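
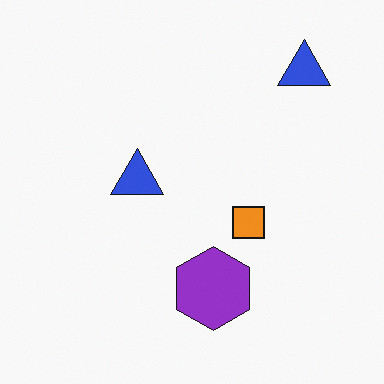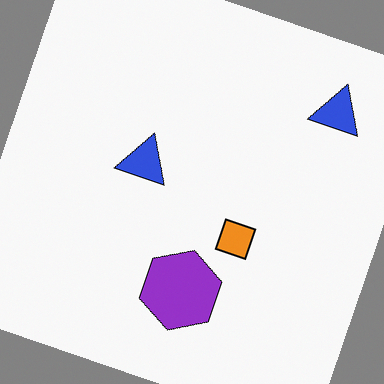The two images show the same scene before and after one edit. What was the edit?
The second image is the first rotated clockwise by a moderate amount.

Every shape is tilted by the same angle and the image corners show triangular fill wedges — a whole-image rotation by a non-right angle.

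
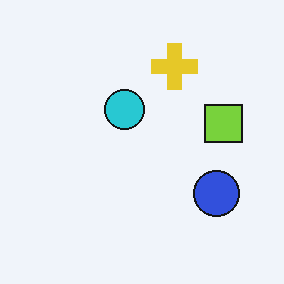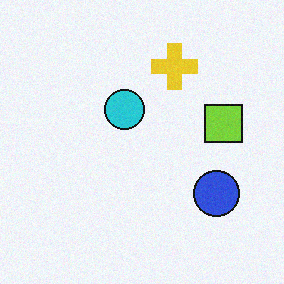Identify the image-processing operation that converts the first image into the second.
The image was degraded with a light layer of grain.

Random speckle covers the whole image, including the flat background.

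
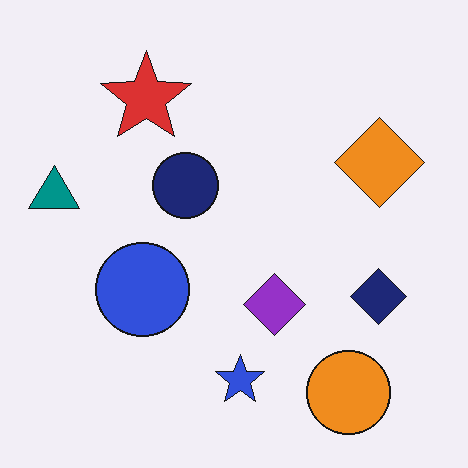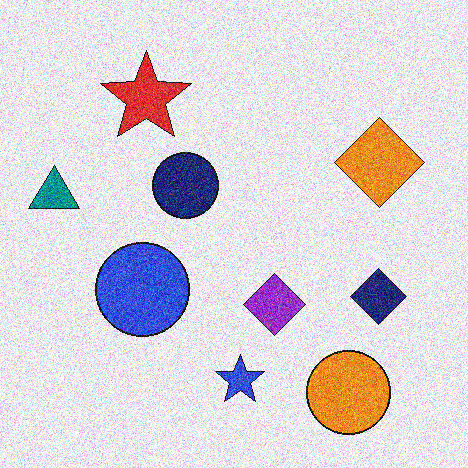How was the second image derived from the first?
This is the original image degraded with a thick layer of grain.

Random speckle covers the whole image, including the flat background.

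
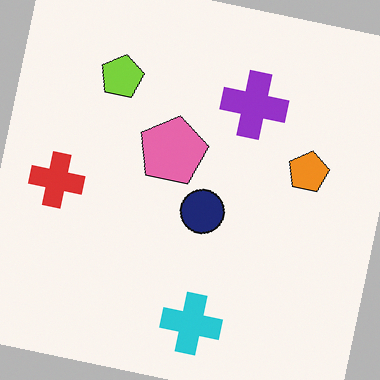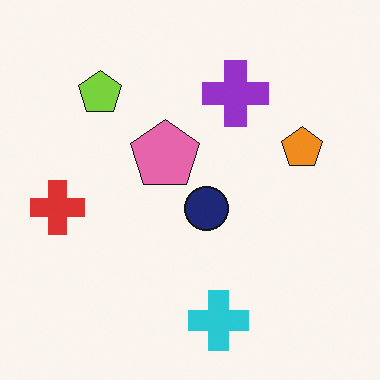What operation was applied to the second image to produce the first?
The image was rotated clockwise by a small amount.

Every shape is tilted by the same angle and the image corners show triangular fill wedges — a whole-image rotation by a non-right angle.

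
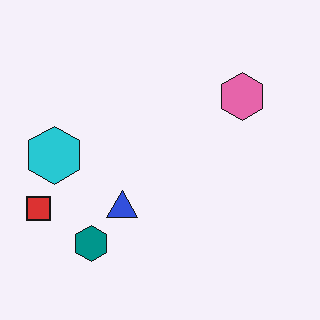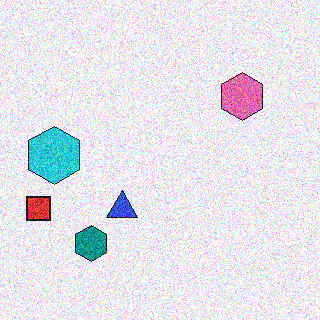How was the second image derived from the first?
It was degraded with strong gaussian noise.

Random speckle covers the whole image, including the flat background.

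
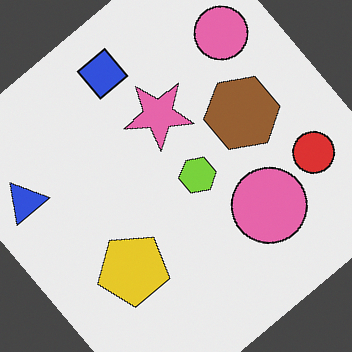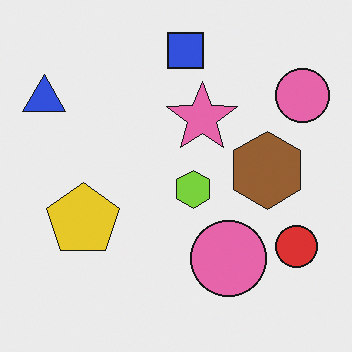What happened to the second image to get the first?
The first image is the second rotated counter-clockwise by a large amount — several tens of degrees.

Every shape is tilted by the same angle and the image corners show triangular fill wedges — a whole-image rotation by a non-right angle.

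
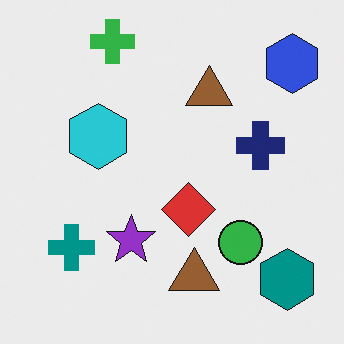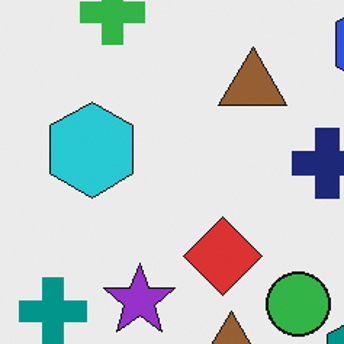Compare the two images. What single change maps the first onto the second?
Cropped to a modestly smaller region and rescaled.

The visible shapes are larger and the field of view is narrower; shapes near the original edges may be partly or wholly outside the frame — a crop-and-rescale.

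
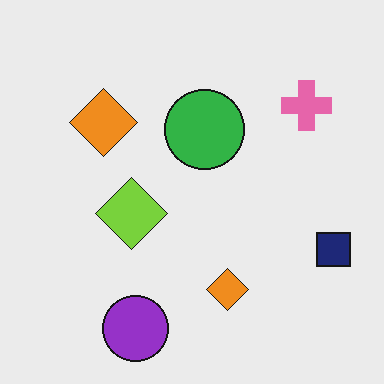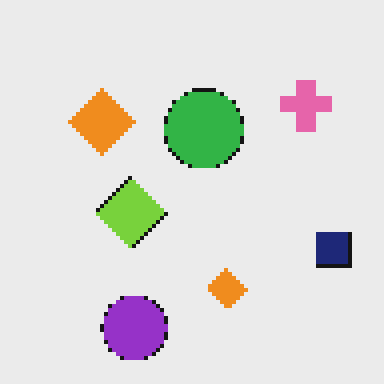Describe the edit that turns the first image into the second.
The transformation is: mildly pixelated.

Shapes are reduced to large square blocks; fine edges and outlines are lost — a downscale-then-upscale (mosaic) effect.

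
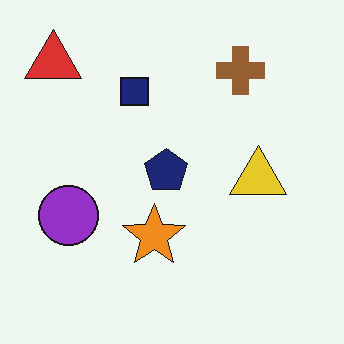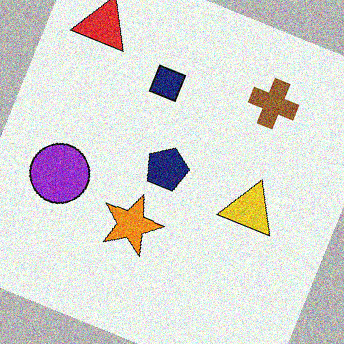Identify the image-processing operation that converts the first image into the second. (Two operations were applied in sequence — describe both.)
The second image is the first rotated clockwise by a clearly visible amount, then degraded with moderate additive noise.

Every shape is tilted by the same angle and the image corners show triangular fill wedges — a whole-image rotation by a non-right angle. Random speckle covers the whole image, including the flat background.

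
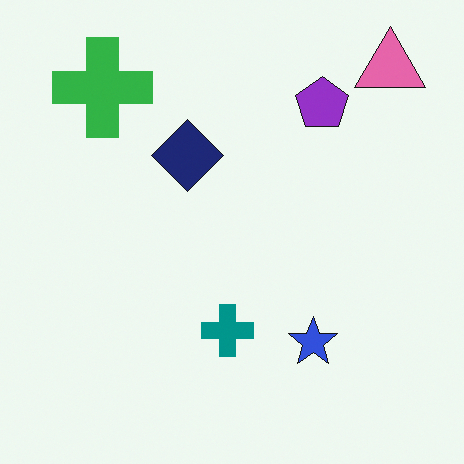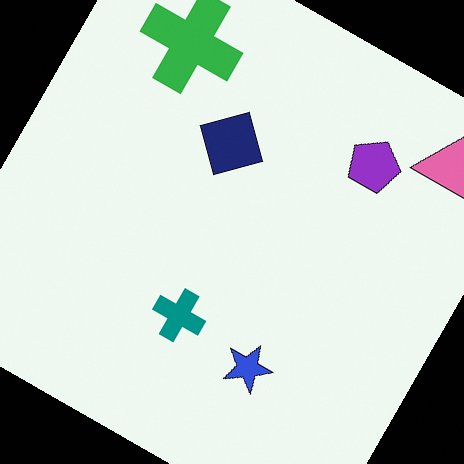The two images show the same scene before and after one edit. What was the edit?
The image was rotated clockwise by a moderate amount.

Every shape is tilted by the same angle and the image corners show triangular fill wedges — a whole-image rotation by a non-right angle.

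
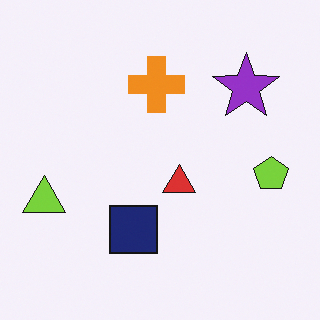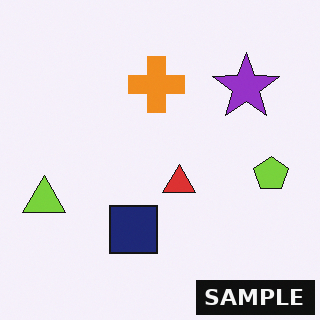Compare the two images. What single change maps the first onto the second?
This is the original image watermarked with the text "SAMPLE" in the lower-right corner.

A dark label reading "SAMPLE" appears in the lower-right corner.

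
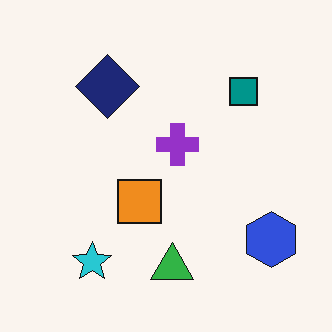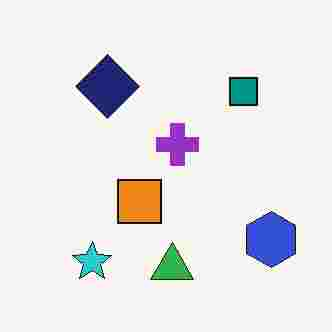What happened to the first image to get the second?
This is the original image degraded with heavy JPEG compression.

Blocky 8×8 compression artifacts appear around shape edges and the flat background shows ringing — characteristic JPEG degradation.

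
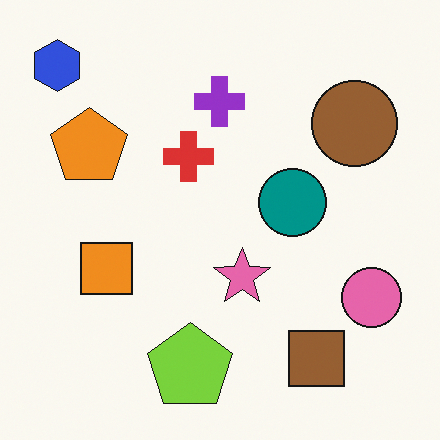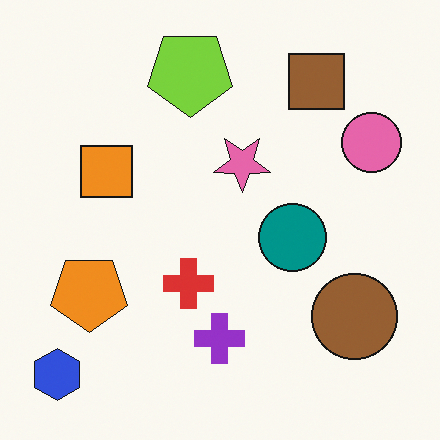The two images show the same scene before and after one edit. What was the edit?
It was flipped vertically (top ↔ bottom).

The blue hexagon is in the top-left of the first image and the bottom-left of the second — shapes on opposite sides of the horizontal midline have swapped in a mirror flip.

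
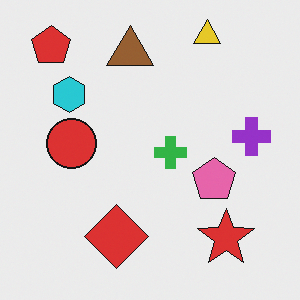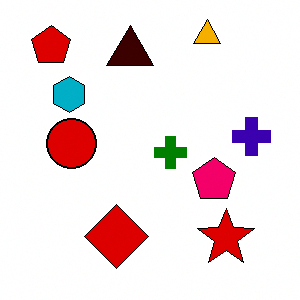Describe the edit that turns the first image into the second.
The image was boosted in contrast.

Tones are pushed away from mid-grey across the whole image — a global contrast change.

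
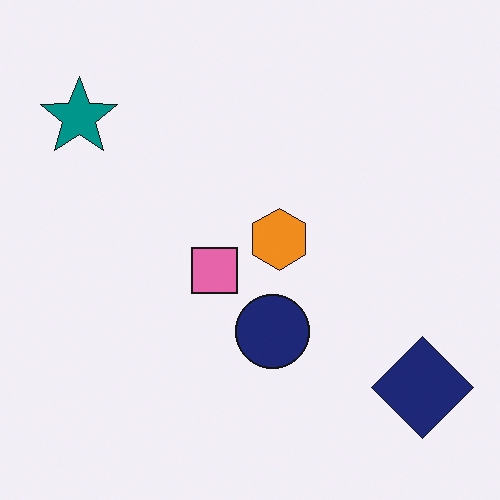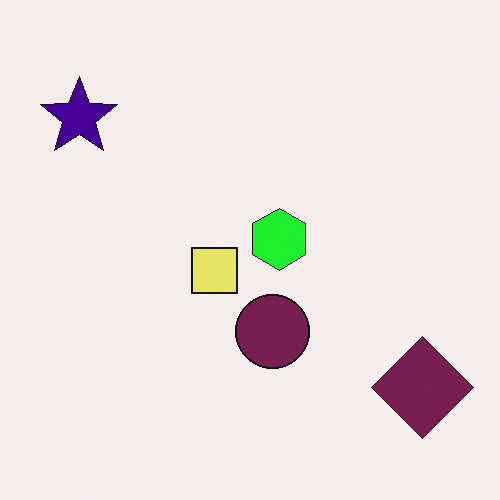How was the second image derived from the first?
The second image is the first hue-shifted through roughly a third of the color wheel.

Every shape's color has rotated by the same amount around the hue wheel — a uniform hue shift.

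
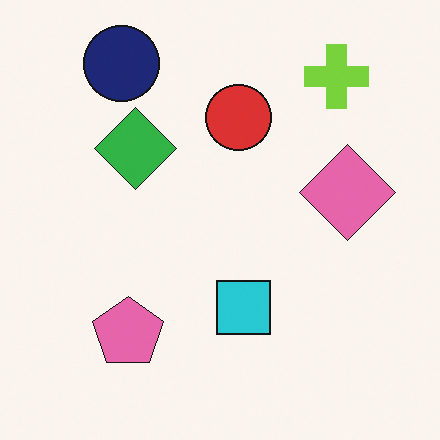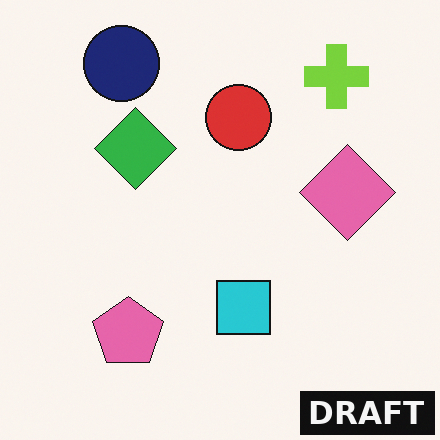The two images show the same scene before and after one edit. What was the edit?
This is the original image watermarked with the text "DRAFT" in the lower-right corner.

A dark label reading "DRAFT" appears in the lower-right corner.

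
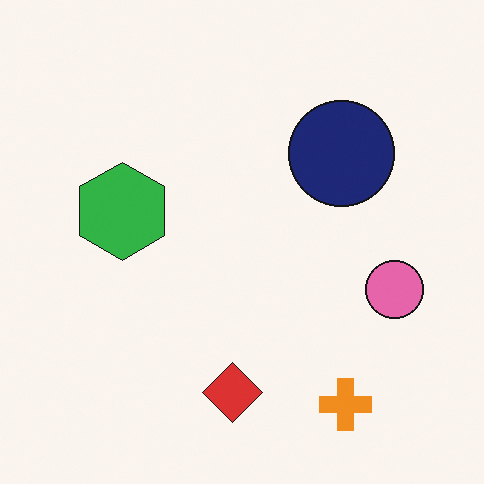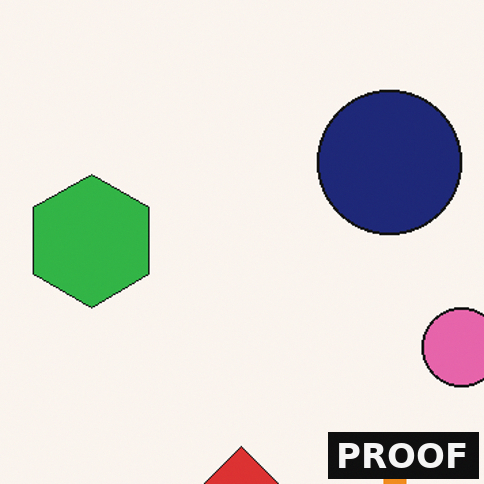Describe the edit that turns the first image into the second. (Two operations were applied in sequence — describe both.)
The second image is the first cropped to a modestly smaller region and rescaled, then watermarked with the text "PROOF" in the lower-right corner.

The visible shapes are larger and the field of view is narrower; shapes near the original edges may be partly or wholly outside the frame — a crop-and-rescale. A dark label reading "PROOF" appears in the lower-right corner.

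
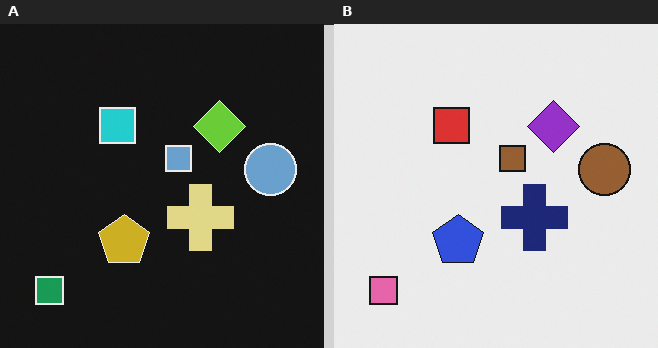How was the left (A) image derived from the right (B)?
It was color-inverted (negative).

The light background has become dark and every shape's color is its complement — a photographic negative.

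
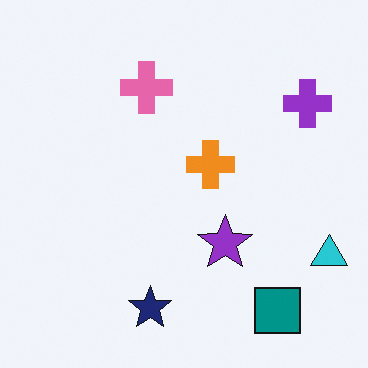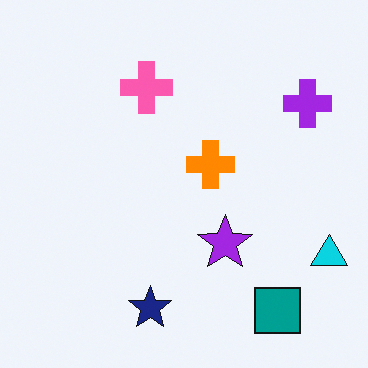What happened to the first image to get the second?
The transformation is: slightly oversaturated.

All colors are more vivid — a global saturation change.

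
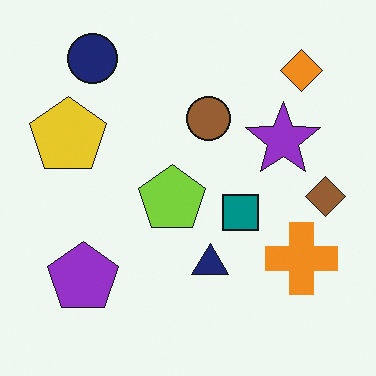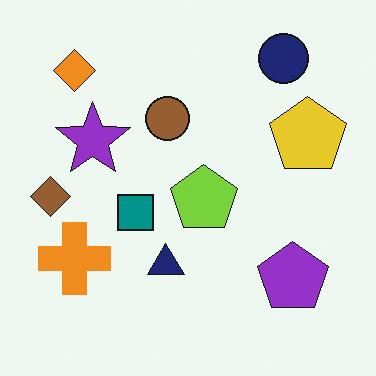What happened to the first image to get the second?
The transformation is: flipped horizontally (left ↔ right).

The brown diamond is in the right of the first image and the left of the second — shapes on opposite sides of the vertical midline have swapped in a mirror flip.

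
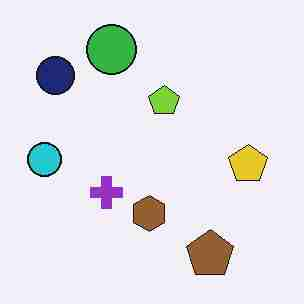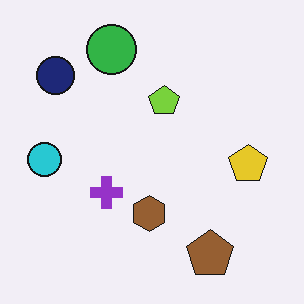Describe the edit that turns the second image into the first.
The first image is the second degraded with heavy JPEG compression.

Blocky 8×8 compression artifacts appear around shape edges and the flat background shows ringing — characteristic JPEG degradation.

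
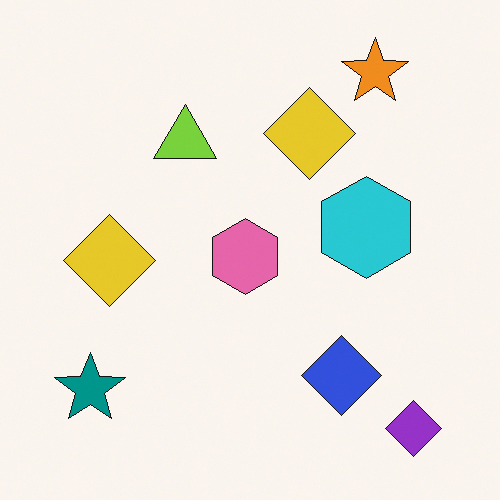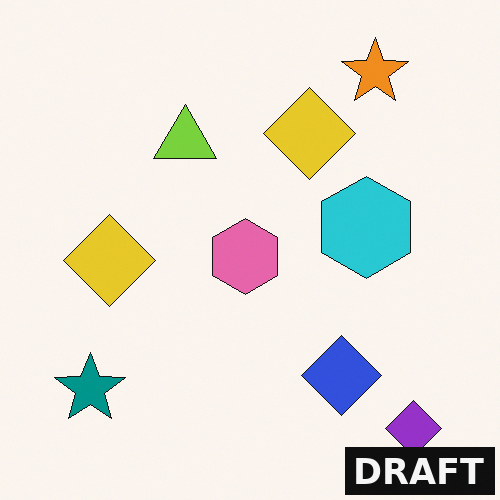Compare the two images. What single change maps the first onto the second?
It was watermarked with the text "DRAFT" in the lower-right corner.

A dark label reading "DRAFT" appears in the lower-right corner.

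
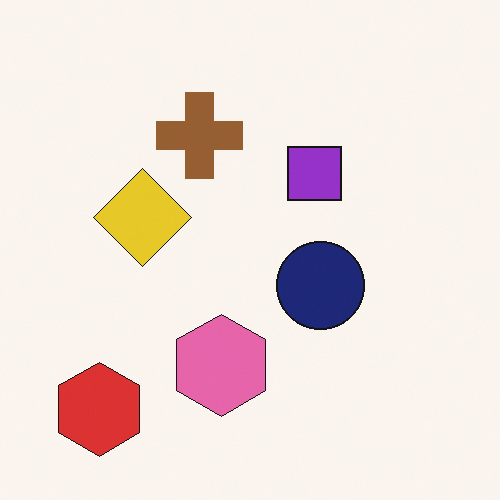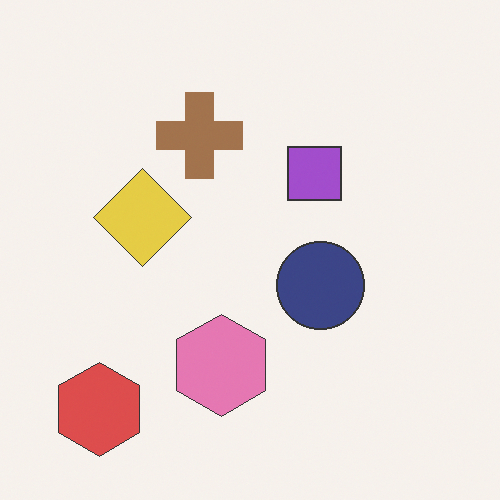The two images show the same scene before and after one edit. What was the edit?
This is the original image given slightly reduced contrast.

Tones are pushed toward mid-grey across the whole image — a global contrast change.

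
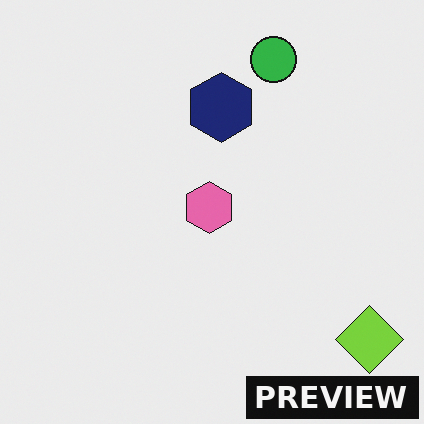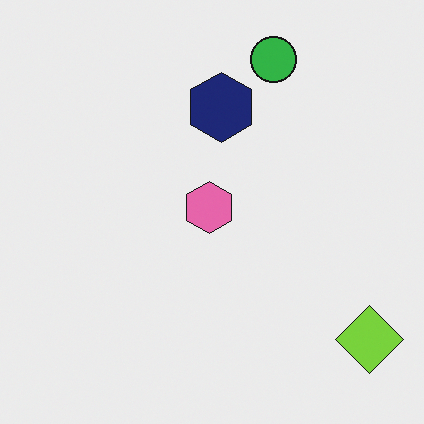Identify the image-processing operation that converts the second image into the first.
It was watermarked with the text "PREVIEW" in the lower-right corner.

A dark label reading "PREVIEW" appears in the lower-right corner.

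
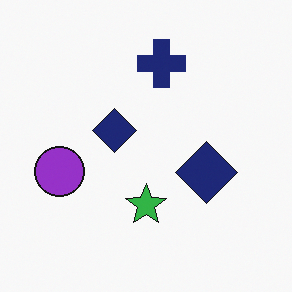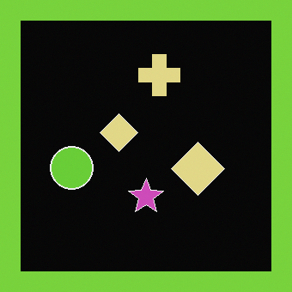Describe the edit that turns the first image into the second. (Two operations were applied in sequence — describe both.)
The transformation is: color-inverted (negative), then framed with a lime border.

The light background has become dark and every shape's color is its complement — a photographic negative. A solid lime frame runs around the edge of the second image, with the content slightly shrunk inside it.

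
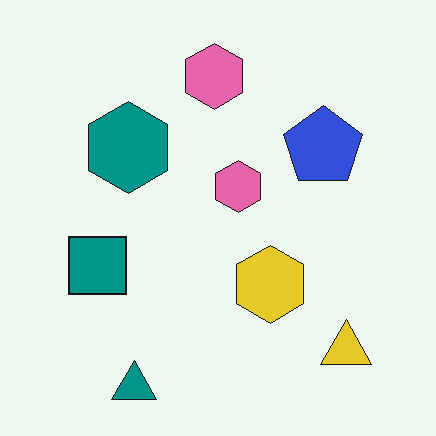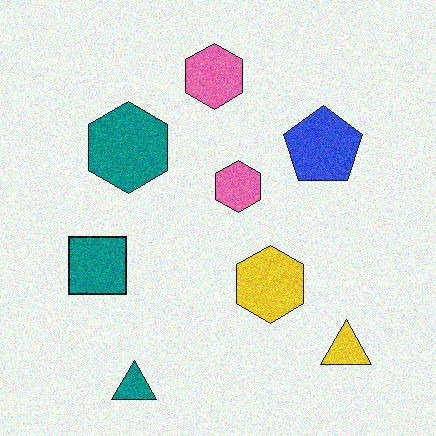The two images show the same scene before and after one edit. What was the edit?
The image was degraded with moderate additive noise.

Random speckle covers the whole image, including the flat background.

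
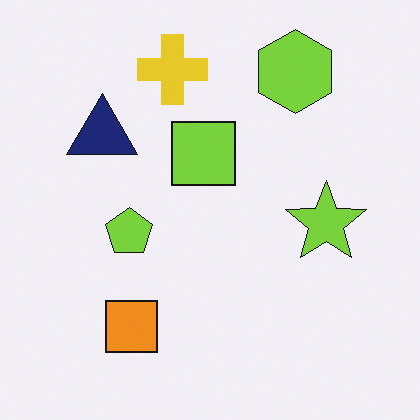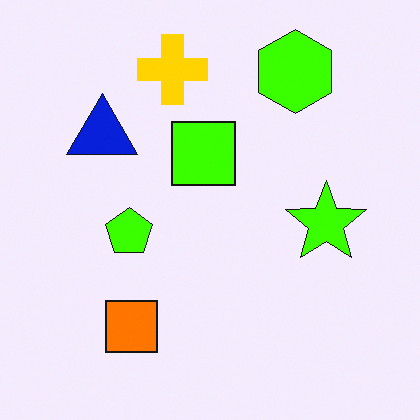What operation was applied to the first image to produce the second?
The image was made much more vivid (saturation change).

All colors are more vivid — a global saturation change.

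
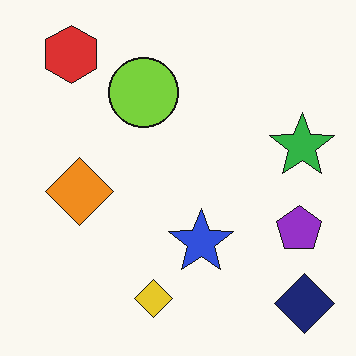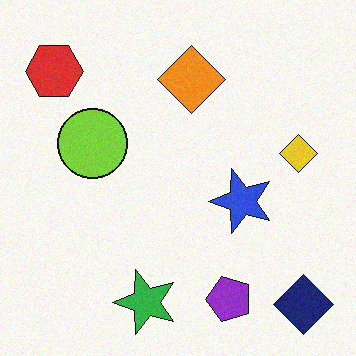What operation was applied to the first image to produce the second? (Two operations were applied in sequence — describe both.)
It was degraded with light additive noise, then transposed (reflected across the top-left ↔ bottom-right diagonal).

Random speckle covers the whole image, including the flat background. Shapes have swapped their row and column positions — what was in the top-right is now in the bottom-left — a diagonal reflection.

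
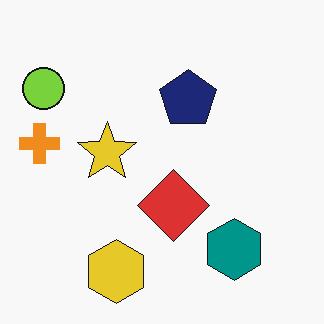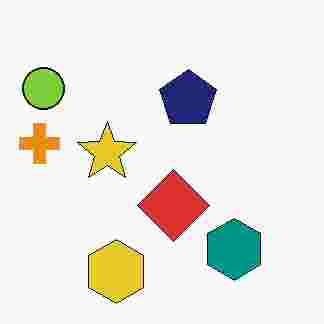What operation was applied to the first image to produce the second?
The transformation is: degraded with heavy JPEG compression.

Blocky 8×8 compression artifacts appear around shape edges and the flat background shows ringing — characteristic JPEG degradation.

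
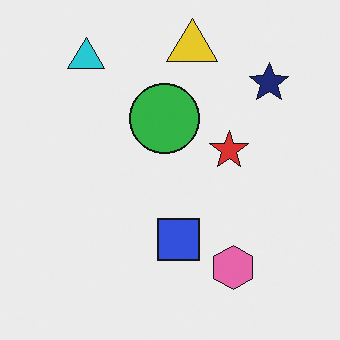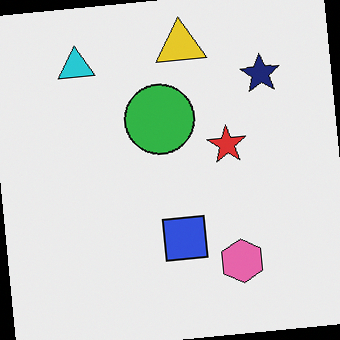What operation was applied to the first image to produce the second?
This is the original image rotated counter-clockwise by a small amount.

Every shape is tilted by the same angle and the image corners show triangular fill wedges — a whole-image rotation by a non-right angle.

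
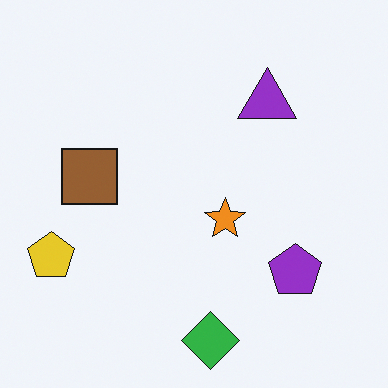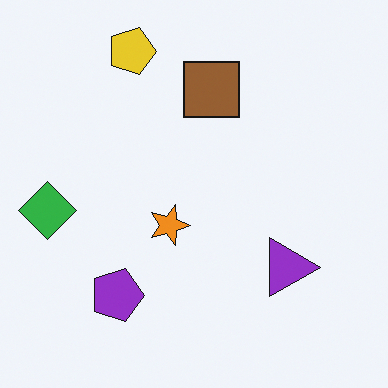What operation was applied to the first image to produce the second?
Rotated 90° clockwise.

The yellow pentagon sits in the left of the first image and the top of the second — consistent with a whole-image 90° clockwise rotation.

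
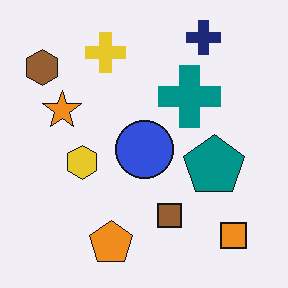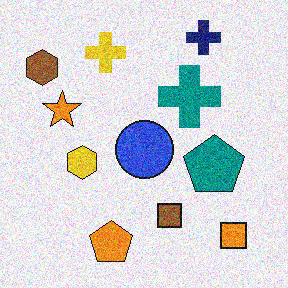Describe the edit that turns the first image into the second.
The image was degraded with moderate additive noise.

Random speckle covers the whole image, including the flat background.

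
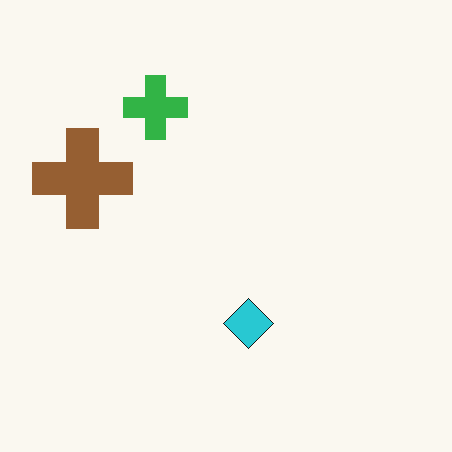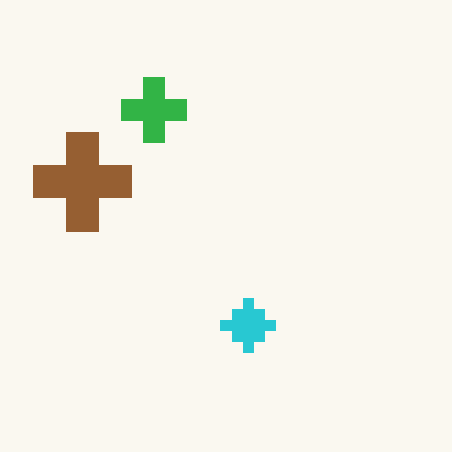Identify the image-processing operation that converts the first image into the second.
This is the original image heavily pixelated into large blocks.

Shapes are reduced to large square blocks; fine edges and outlines are lost — a downscale-then-upscale (mosaic) effect.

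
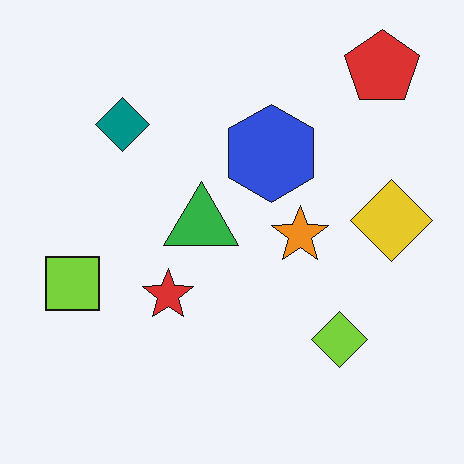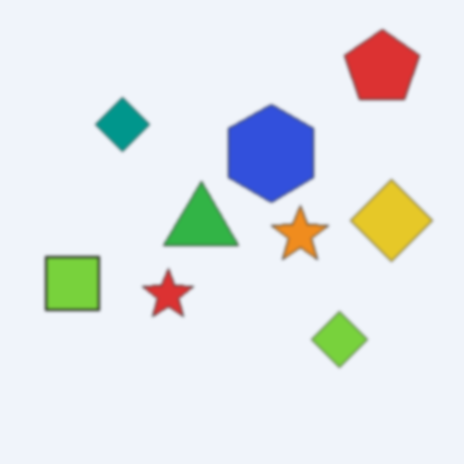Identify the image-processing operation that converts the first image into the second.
It was given a subtle gaussian blur.

Shape edges and outlines are uniformly softened across the whole image.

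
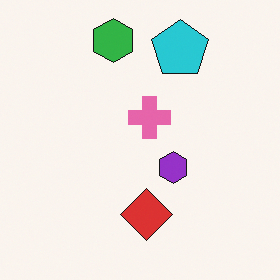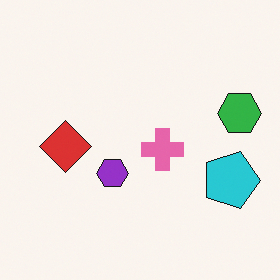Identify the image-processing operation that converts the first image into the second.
The transformation is: rotated 90° clockwise.

The green hexagon sits in the top of the first image and the right of the second — consistent with a whole-image 90° clockwise rotation.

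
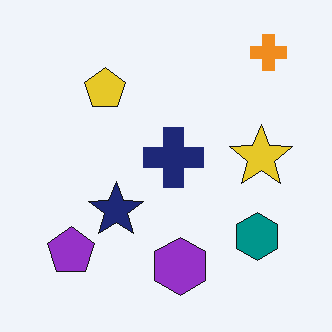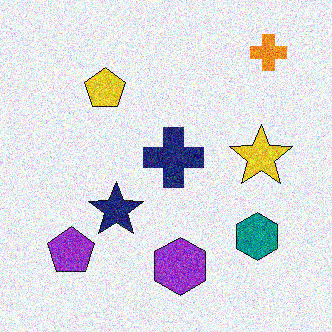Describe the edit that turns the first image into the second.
The transformation is: degraded with a thick layer of grain.

Random speckle covers the whole image, including the flat background.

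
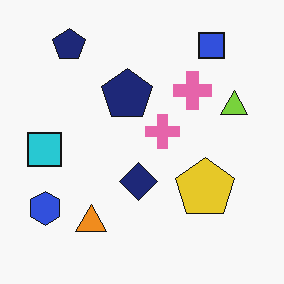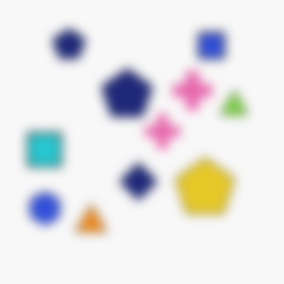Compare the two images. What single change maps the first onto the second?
The image was heavily blurred.

Shape edges and outlines are uniformly softened across the whole image.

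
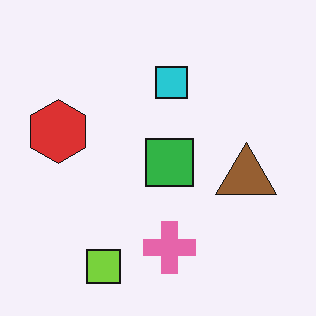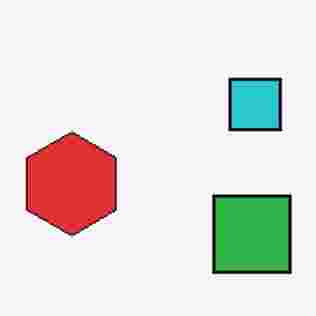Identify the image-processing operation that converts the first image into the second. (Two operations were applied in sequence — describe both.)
The second image is the first cropped tightly and scaled back up, then degraded with heavy JPEG compression.

The visible shapes are larger and the field of view is narrower; shapes near the original edges may be partly or wholly outside the frame — a crop-and-rescale. Blocky 8×8 compression artifacts appear around shape edges and the flat background shows ringing — characteristic JPEG degradation.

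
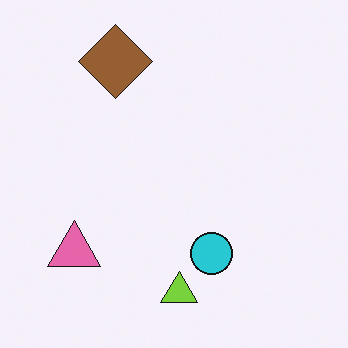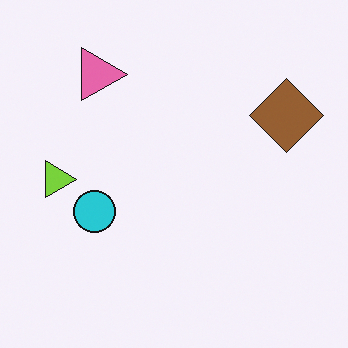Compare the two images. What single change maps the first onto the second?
It was rotated 90° clockwise.

The brown diamond sits in the top-left of the first image and the top-right of the second — consistent with a whole-image 90° clockwise rotation.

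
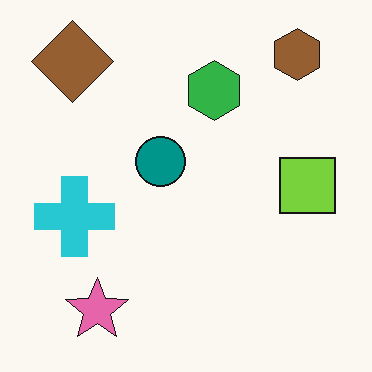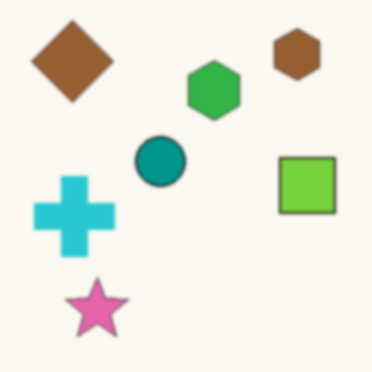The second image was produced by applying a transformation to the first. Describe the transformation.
The image was slightly softened.

Shape edges and outlines are uniformly softened across the whole image.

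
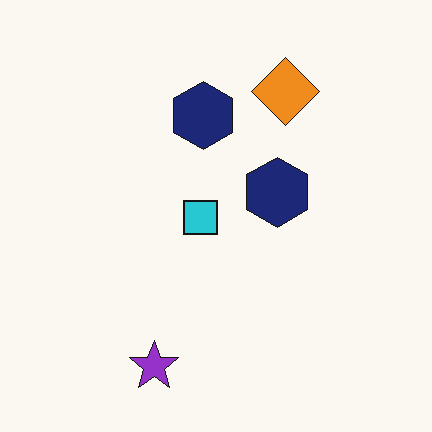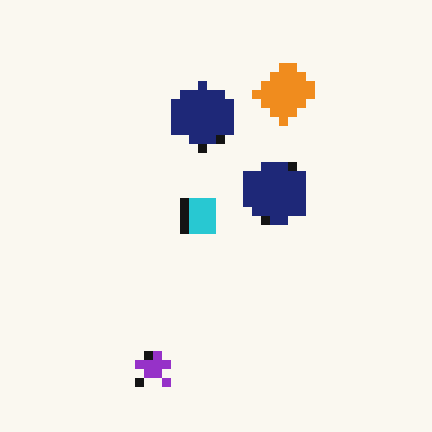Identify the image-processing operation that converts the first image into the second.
The transformation is: heavily pixelated into large blocks.

Shapes are reduced to large square blocks; fine edges and outlines are lost — a downscale-then-upscale (mosaic) effect.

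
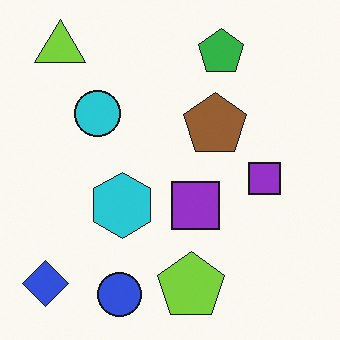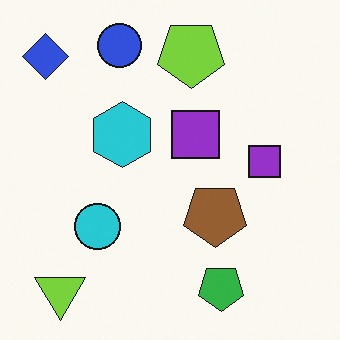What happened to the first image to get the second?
The transformation is: flipped vertically (top ↔ bottom).

The blue circle is in the bottom of the first image and the top of the second — shapes on opposite sides of the horizontal midline have swapped in a mirror flip.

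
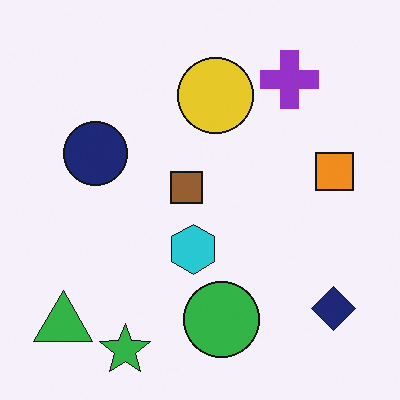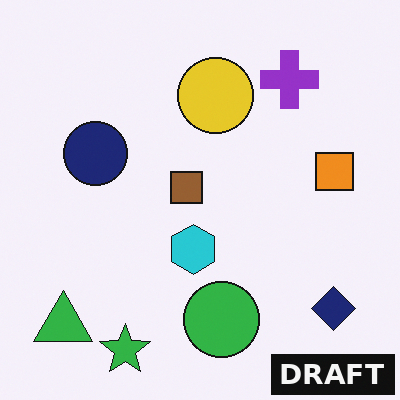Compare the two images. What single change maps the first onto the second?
This is the original image watermarked with the text "DRAFT" in the lower-right corner.

A dark label reading "DRAFT" appears in the lower-right corner.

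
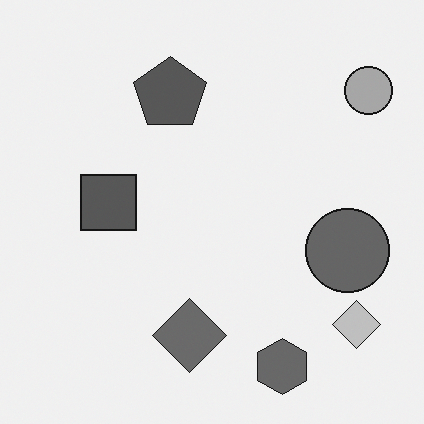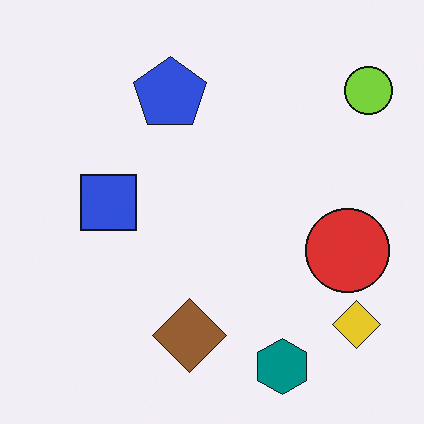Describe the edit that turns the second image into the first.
The transformation is: converted to grayscale.

All color is removed — every shape is now a shade of grey.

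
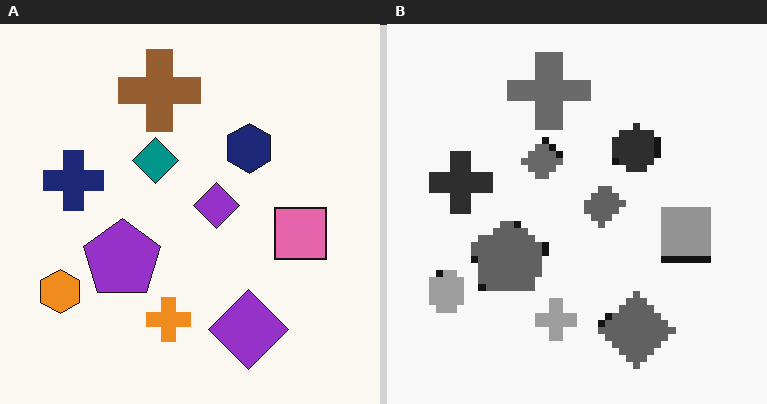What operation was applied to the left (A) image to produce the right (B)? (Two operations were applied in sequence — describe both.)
Converted to grayscale, then moderately pixelated.

All color is removed — every shape is now a shade of grey. Shapes are reduced to large square blocks; fine edges and outlines are lost — a downscale-then-upscale (mosaic) effect.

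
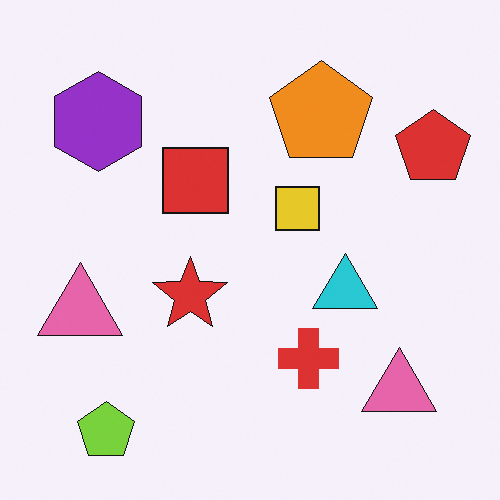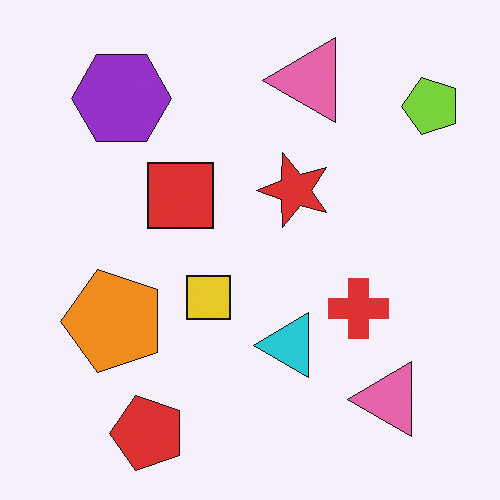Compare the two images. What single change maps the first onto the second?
It was transposed (reflected across the top-left ↔ bottom-right diagonal).

Shapes have swapped their row and column positions — what was in the top-right is now in the bottom-left — a diagonal reflection.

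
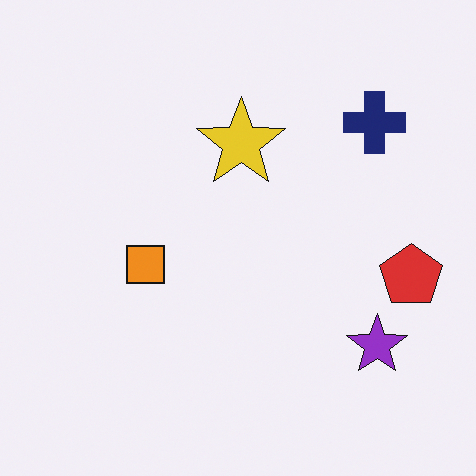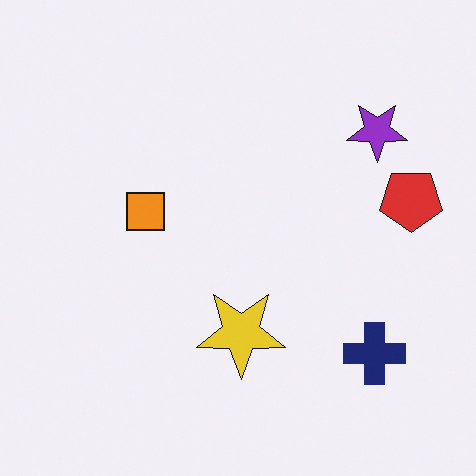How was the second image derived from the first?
The image was flipped vertically (top ↔ bottom).

The navy cross is in the top-right of the first image and the bottom-right of the second — shapes on opposite sides of the horizontal midline have swapped in a mirror flip.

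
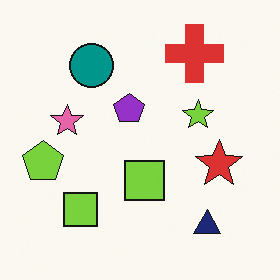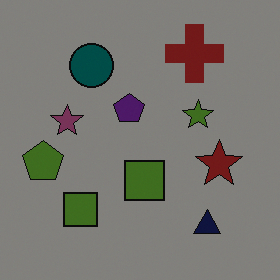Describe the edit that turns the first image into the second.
The second image is the first noticeably darkened.

Every pixel — background and shapes alike — is uniformly darkened.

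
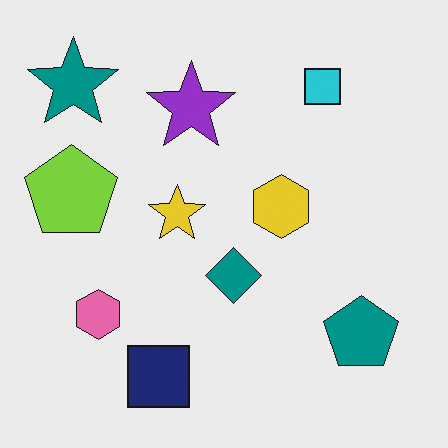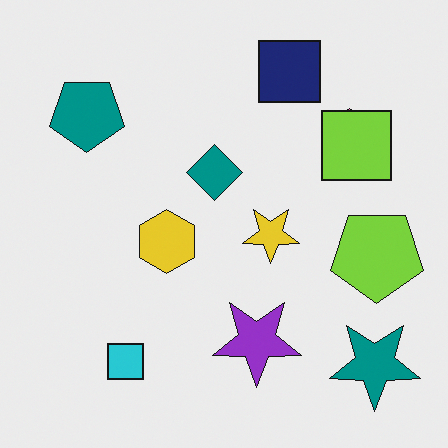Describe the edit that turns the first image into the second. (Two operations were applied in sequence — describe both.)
The transformation is: rotated 180°, then overlaid with an additional lime square.

The teal star sits in the top-left of the first image and the bottom-right of the second — consistent with a whole-image 180° rotation. A lime square appears in the second image that is absent from the first.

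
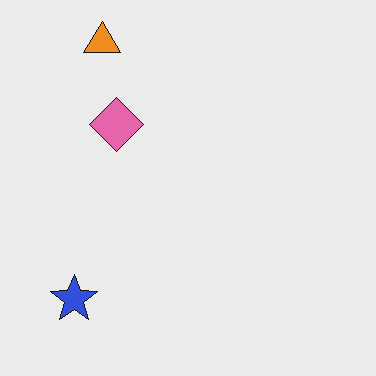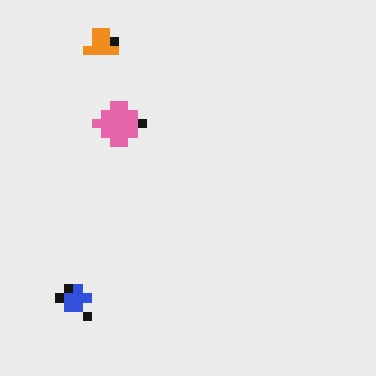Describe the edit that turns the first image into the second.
It was coarsely pixelated.

Shapes are reduced to large square blocks; fine edges and outlines are lost — a downscale-then-upscale (mosaic) effect.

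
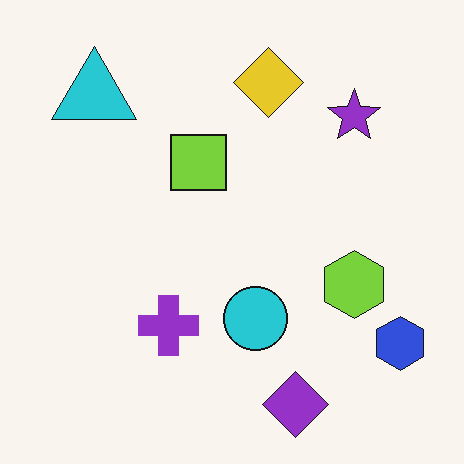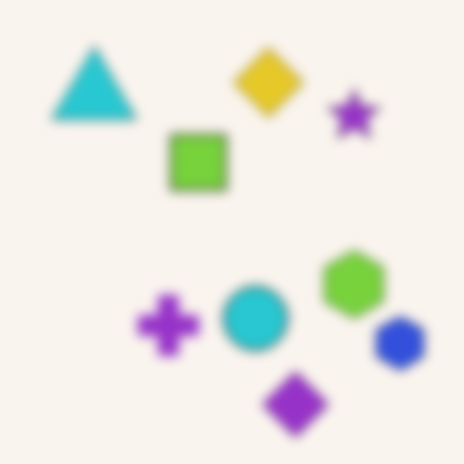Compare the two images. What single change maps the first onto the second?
The second image is the first strongly gaussian-blurred.

Shape edges and outlines are uniformly softened across the whole image.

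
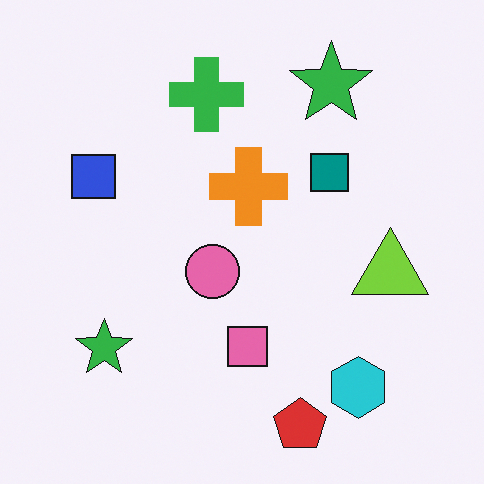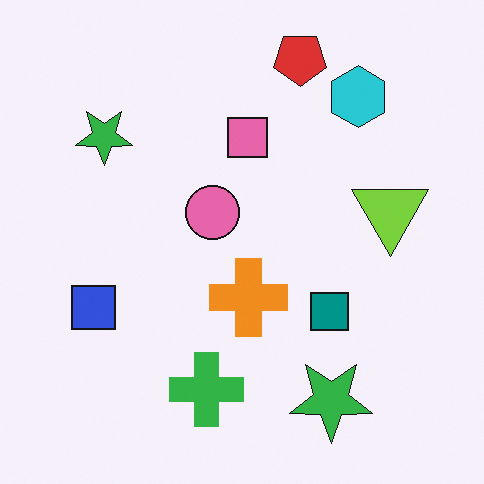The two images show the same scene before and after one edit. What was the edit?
The image was flipped vertically (top ↔ bottom).

The red pentagon is in the bottom of the first image and the top of the second — shapes on opposite sides of the horizontal midline have swapped in a mirror flip.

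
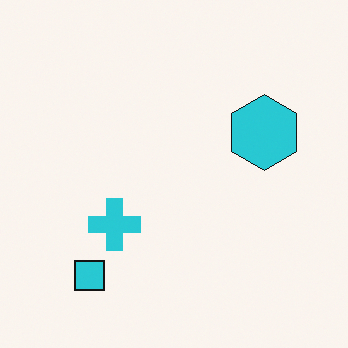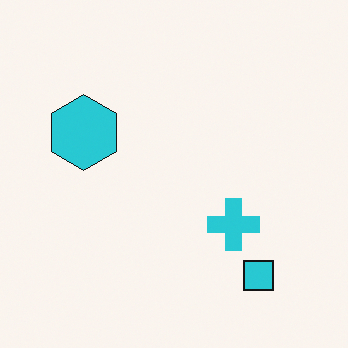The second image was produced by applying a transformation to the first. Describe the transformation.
The transformation is: flipped horizontally (left ↔ right).

The cyan hexagon is in the right of the first image and the left of the second — shapes on opposite sides of the vertical midline have swapped in a mirror flip.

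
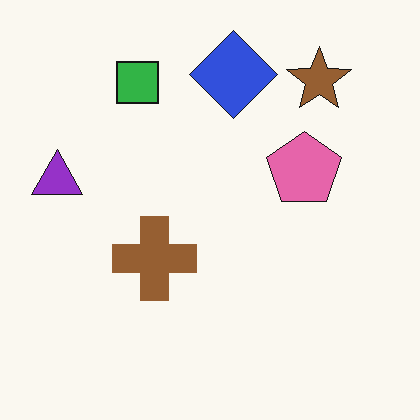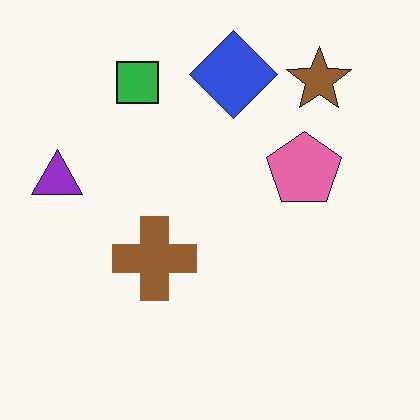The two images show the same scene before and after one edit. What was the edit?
The transformation is: JPEG-compressed with visible artifacts.

Blocky 8×8 compression artifacts appear around shape edges and the flat background shows ringing — characteristic JPEG degradation.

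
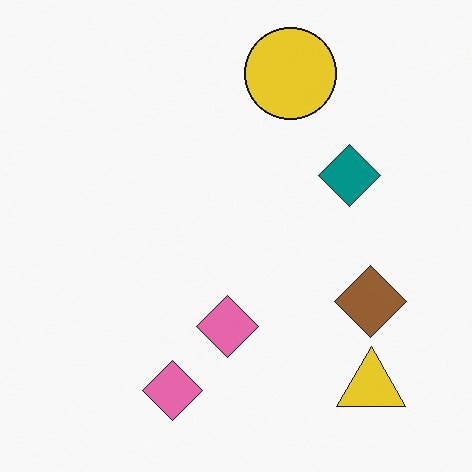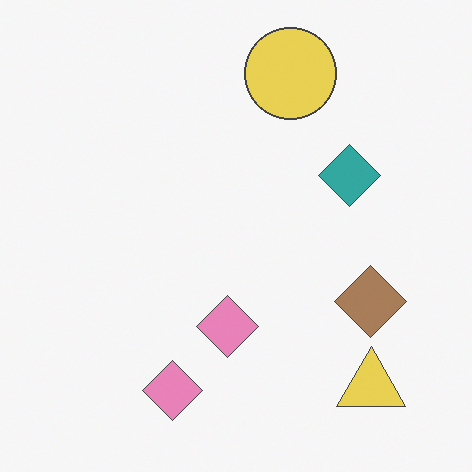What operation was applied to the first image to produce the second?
The transformation is: given slightly reduced contrast.

Tones are pushed toward mid-grey across the whole image — a global contrast change.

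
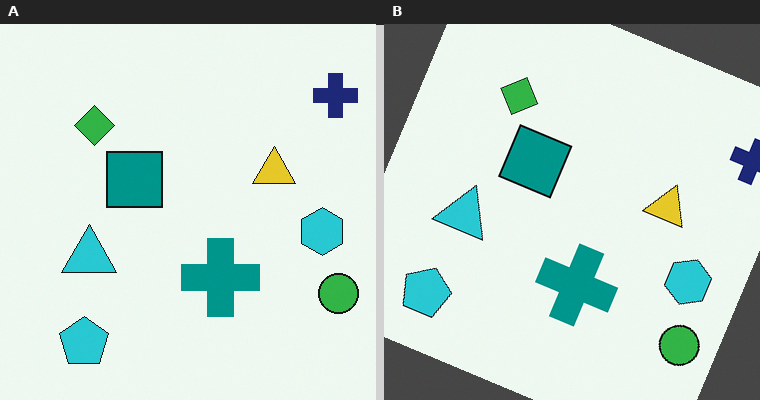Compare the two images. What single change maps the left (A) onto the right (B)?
This is the original image rotated clockwise by a moderate amount.

Every shape is tilted by the same angle and the image corners show triangular fill wedges — a whole-image rotation by a non-right angle.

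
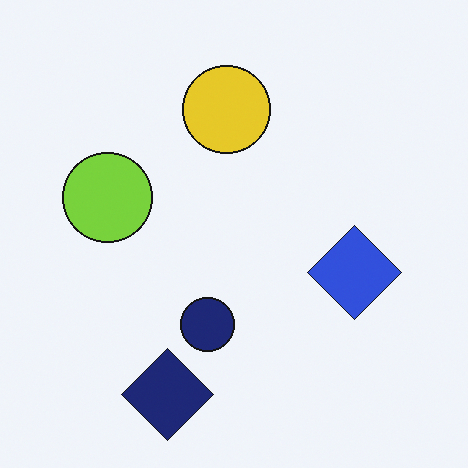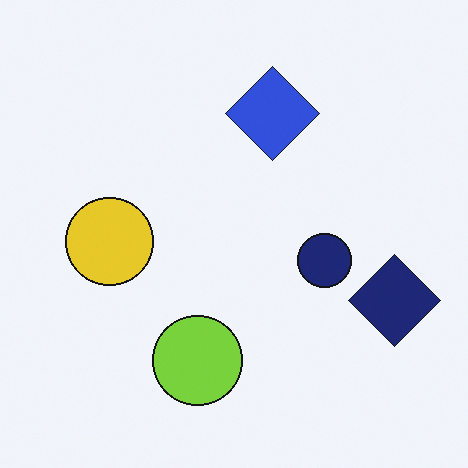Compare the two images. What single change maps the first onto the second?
This is the original image rotated 90° counter-clockwise.

The navy diamond sits in the bottom of the first image and the right of the second — consistent with a whole-image 90° counter-clockwise rotation.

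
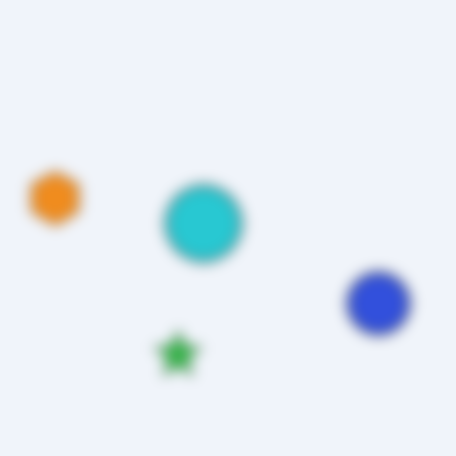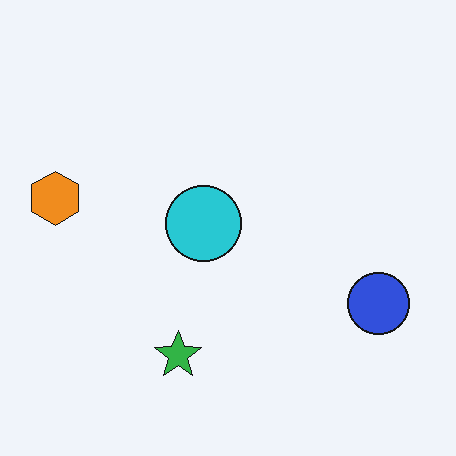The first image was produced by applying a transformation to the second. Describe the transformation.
It was strongly gaussian-blurred.

Shape edges and outlines are uniformly softened across the whole image.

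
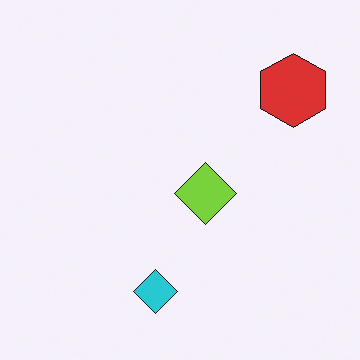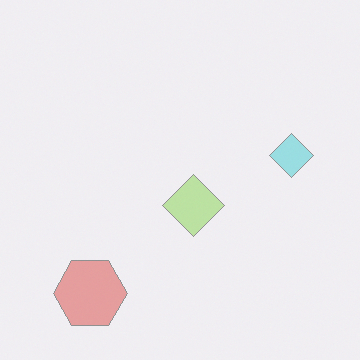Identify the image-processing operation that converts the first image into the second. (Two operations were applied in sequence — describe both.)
The image was given much lower contrast, then transposed (reflected across the top-left ↔ bottom-right diagonal).

Tones are pushed toward mid-grey across the whole image — a global contrast change. Shapes have swapped their row and column positions — what was in the top-right is now in the bottom-left — a diagonal reflection.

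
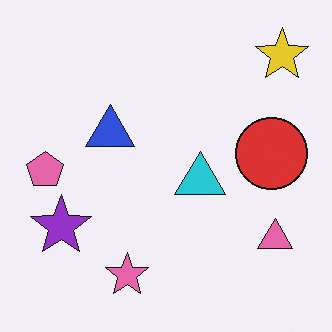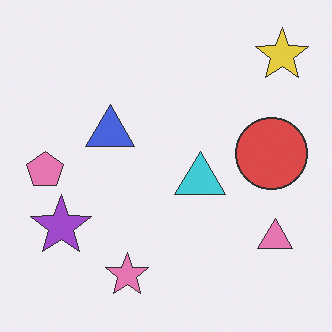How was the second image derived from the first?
The image was given slightly reduced contrast.

Tones are pushed toward mid-grey across the whole image — a global contrast change.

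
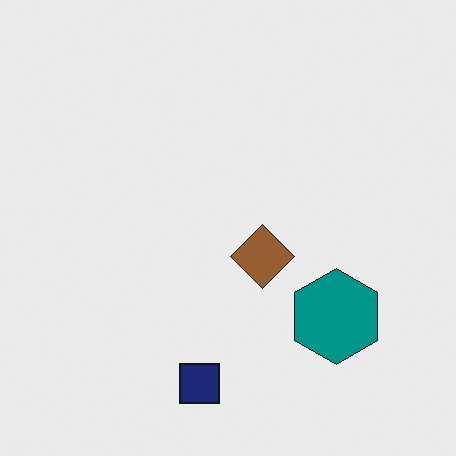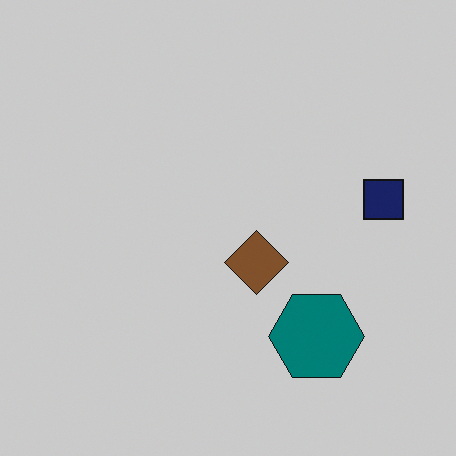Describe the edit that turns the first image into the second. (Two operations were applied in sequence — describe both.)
The transformation is: slightly darkened, then transposed (reflected across the top-left ↔ bottom-right diagonal).

Every pixel — background and shapes alike — is uniformly darkened. Shapes have swapped their row and column positions — what was in the top-right is now in the bottom-left — a diagonal reflection.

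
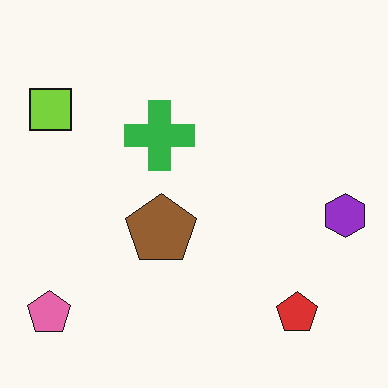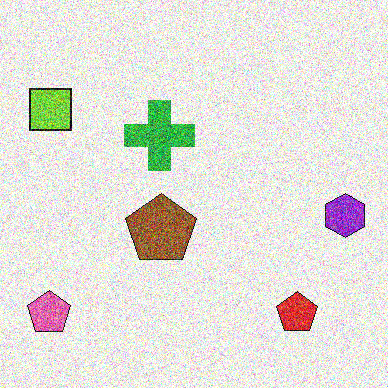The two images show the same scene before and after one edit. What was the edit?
The second image is the first degraded with heavy additive noise.

Random speckle covers the whole image, including the flat background.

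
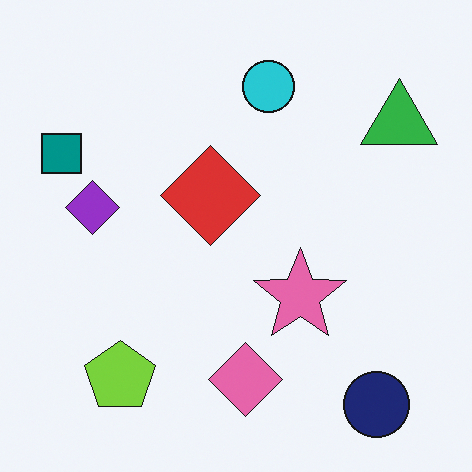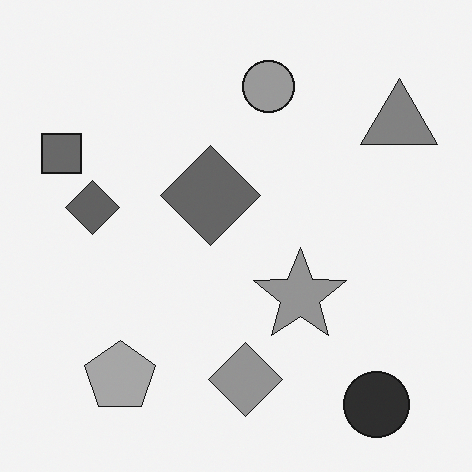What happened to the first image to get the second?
The second image is the first converted to grayscale.

All color is removed — every shape is now a shade of grey.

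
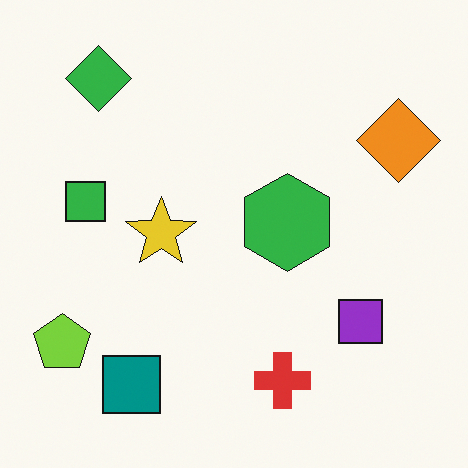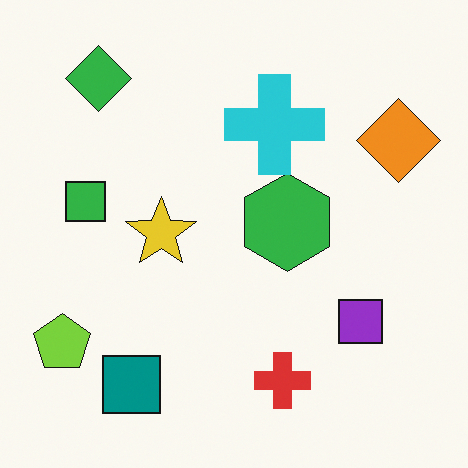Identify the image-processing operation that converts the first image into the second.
This is the original image overlaid with an additional cyan cross.

A cyan cross appears in the second image that is absent from the first.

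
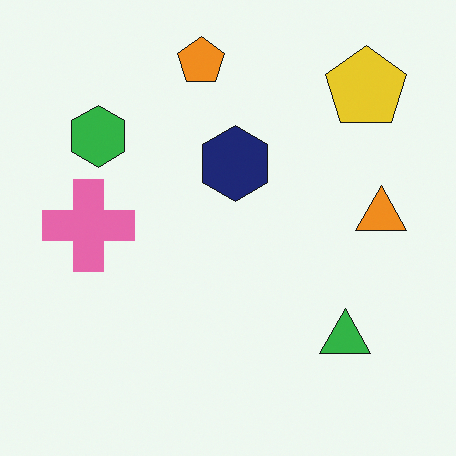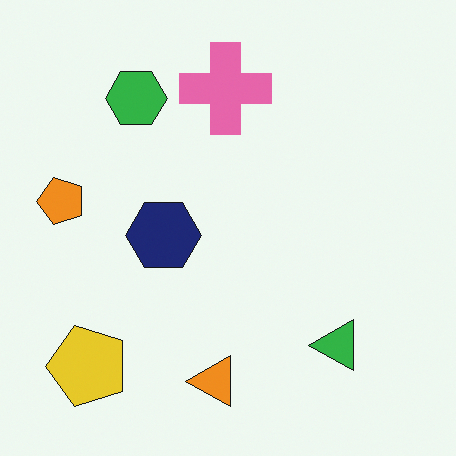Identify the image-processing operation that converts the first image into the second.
Transposed (reflected across the top-left ↔ bottom-right diagonal).

Shapes have swapped their row and column positions — what was in the top-right is now in the bottom-left — a diagonal reflection.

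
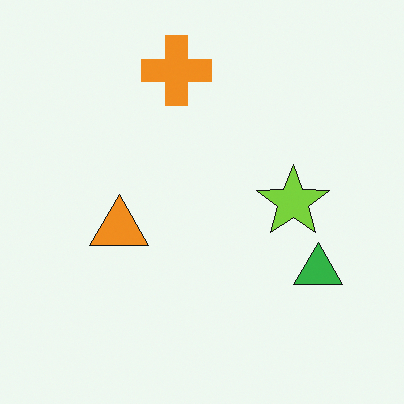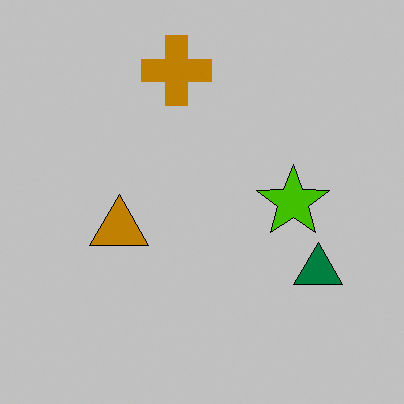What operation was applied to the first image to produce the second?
Aggressively posterized.

Each flat color has snapped to a coarser quantized level — most visibly, the near-white background has dropped to a flat grey.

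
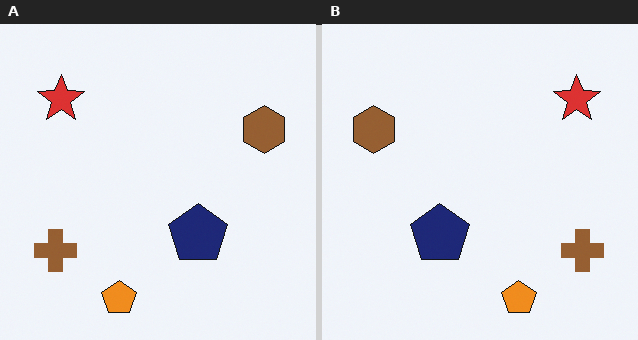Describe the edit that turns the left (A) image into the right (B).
It was flipped horizontally (left ↔ right).

The brown hexagon is in the top-right of the left (A) image and the top-left of the right (B) — shapes on opposite sides of the vertical midline have swapped in a mirror flip.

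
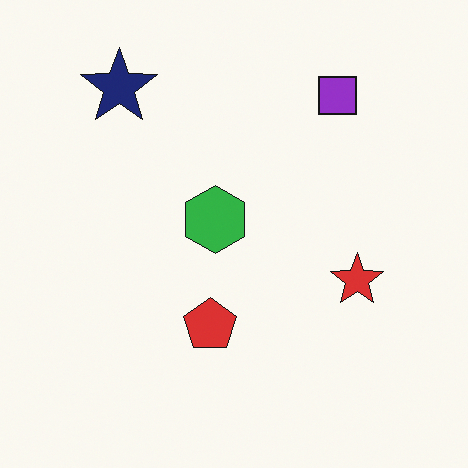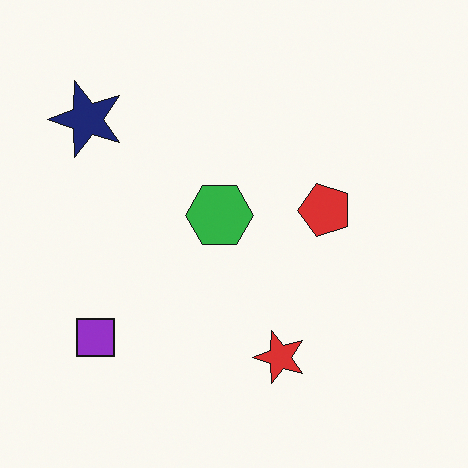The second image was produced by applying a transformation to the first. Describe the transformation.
The image was transposed (reflected across the top-left ↔ bottom-right diagonal).

Shapes have swapped their row and column positions — what was in the top-right is now in the bottom-left — a diagonal reflection.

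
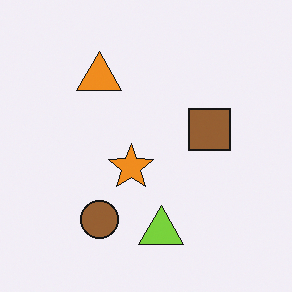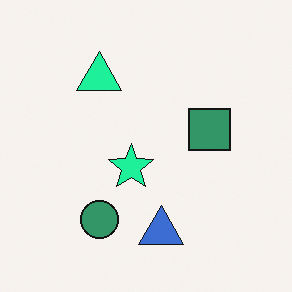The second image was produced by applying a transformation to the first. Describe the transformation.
It was hue-shifted noticeably.

Every shape's color has rotated by the same amount around the hue wheel — a uniform hue shift.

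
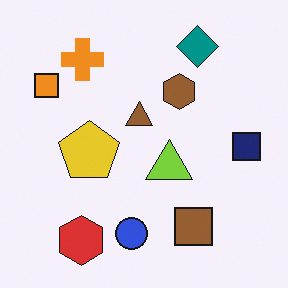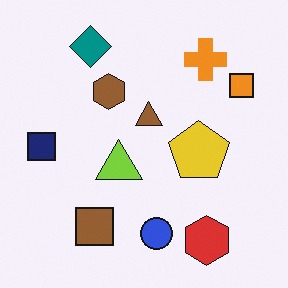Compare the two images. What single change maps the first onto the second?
It was flipped horizontally (left ↔ right).

The navy square is in the right of the first image and the left of the second — shapes on opposite sides of the vertical midline have swapped in a mirror flip.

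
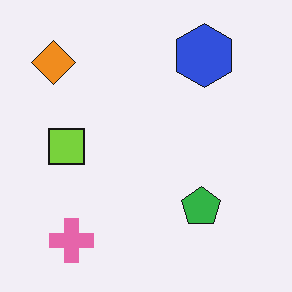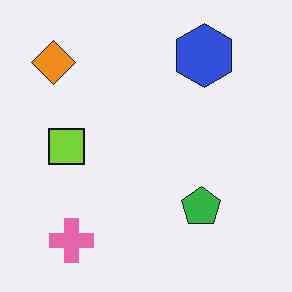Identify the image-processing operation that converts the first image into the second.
The image was JPEG-compressed with visible artifacts.

Blocky 8×8 compression artifacts appear around shape edges and the flat background shows ringing — characteristic JPEG degradation.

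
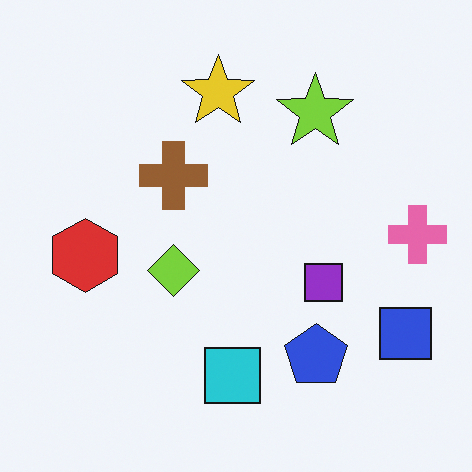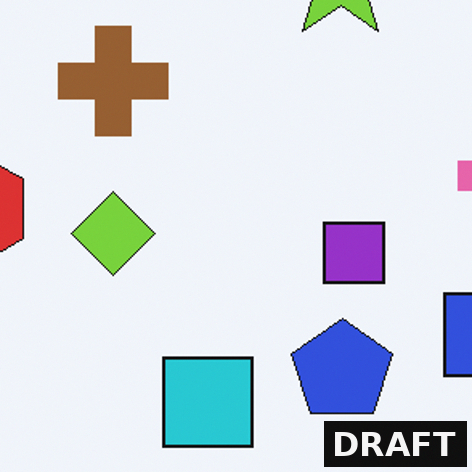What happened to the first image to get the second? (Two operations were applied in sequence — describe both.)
This is the original image cropped to a modestly smaller region and rescaled, then watermarked with the text "DRAFT" in the lower-right corner.

The visible shapes are larger and the field of view is narrower; shapes near the original edges may be partly or wholly outside the frame — a crop-and-rescale. A dark label reading "DRAFT" appears in the lower-right corner.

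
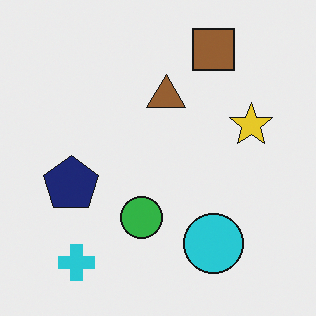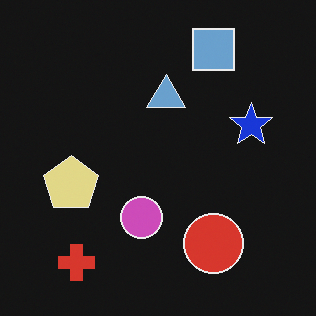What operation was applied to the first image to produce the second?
It was color-inverted (negative).

The light background has become dark and every shape's color is its complement — a photographic negative.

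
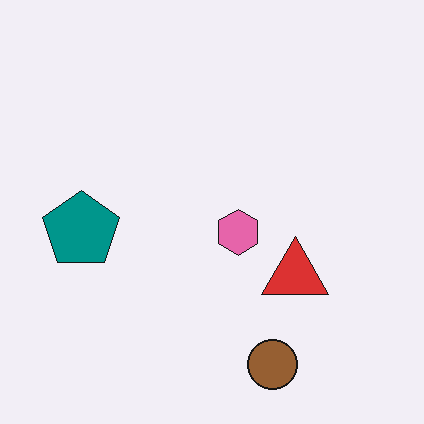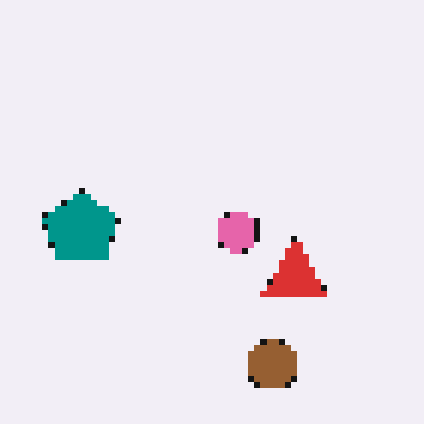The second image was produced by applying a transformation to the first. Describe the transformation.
Moderately pixelated.

Shapes are reduced to large square blocks; fine edges and outlines are lost — a downscale-then-upscale (mosaic) effect.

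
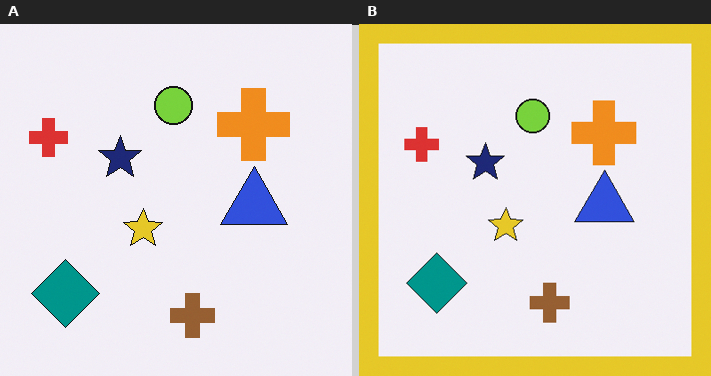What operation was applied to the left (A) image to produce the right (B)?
It was framed with a yellow border.

A solid yellow frame runs around the edge of the right (B) image, with the content slightly shrunk inside it.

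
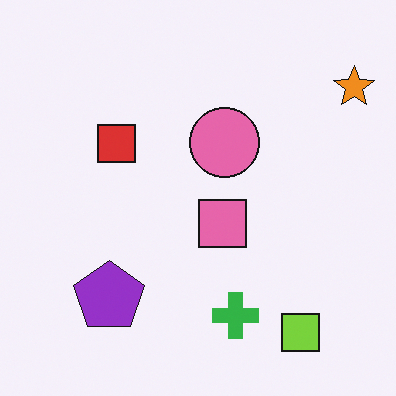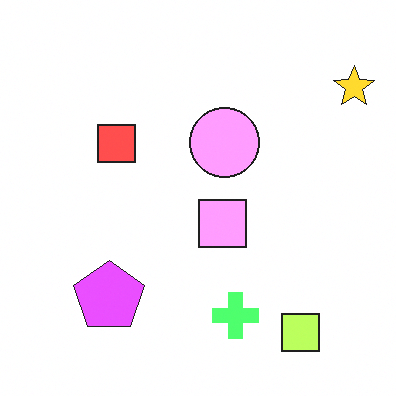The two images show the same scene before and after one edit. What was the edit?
This is the original image noticeably brightened.

Every pixel — background and shapes alike — is uniformly brightened.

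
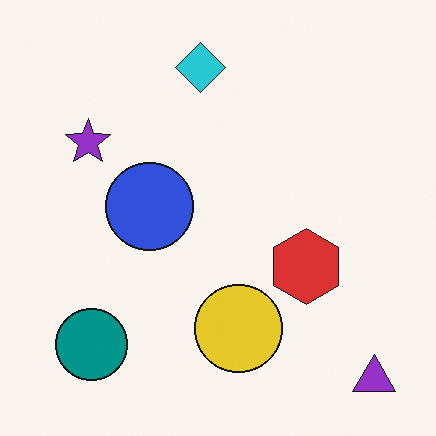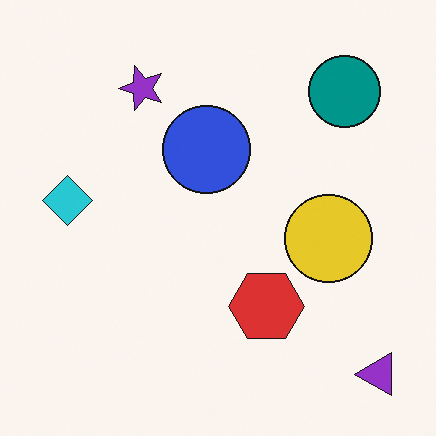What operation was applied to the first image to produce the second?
The image was transposed (reflected across the top-left ↔ bottom-right diagonal).

Shapes have swapped their row and column positions — what was in the top-right is now in the bottom-left — a diagonal reflection.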